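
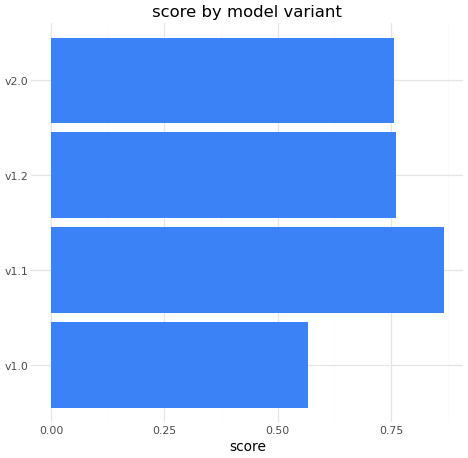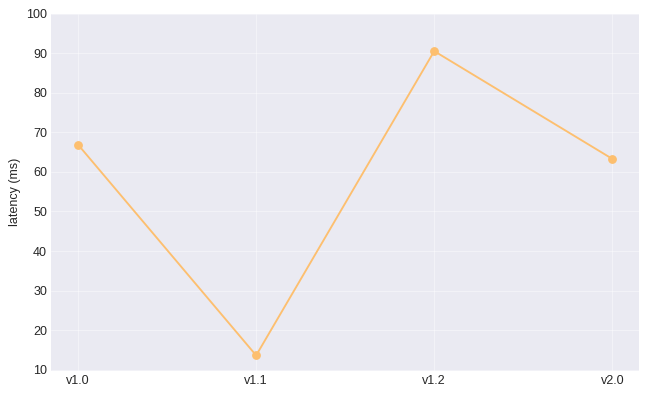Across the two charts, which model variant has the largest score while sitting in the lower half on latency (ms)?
Chart 2 median latency (ms) ≈ 70; below-median model variants: v1.1, v2.0. Among those, v1.1 has the highest score (≈ 0.9).

v1.1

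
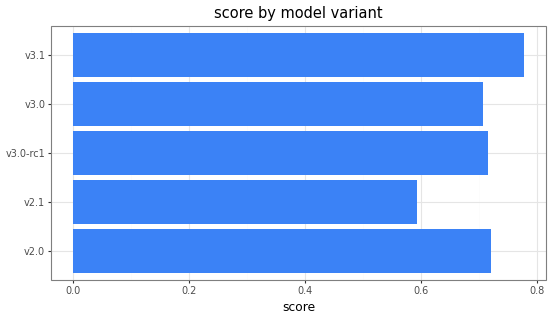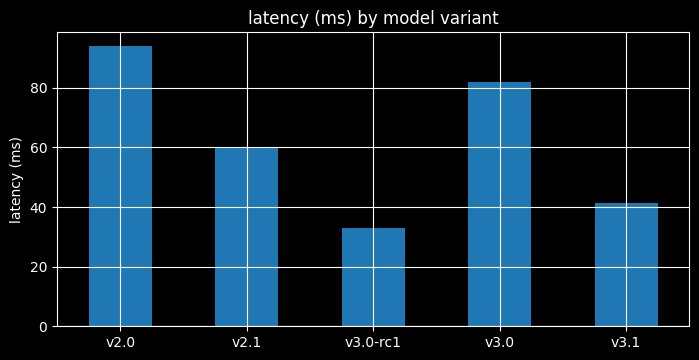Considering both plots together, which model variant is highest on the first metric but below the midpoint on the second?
Chart 2 median latency (ms) ≈ 60; below-median model variants: v3.0-rc1, v3.1. Among those, v3.1 has the highest score (≈ 0.8).

v3.1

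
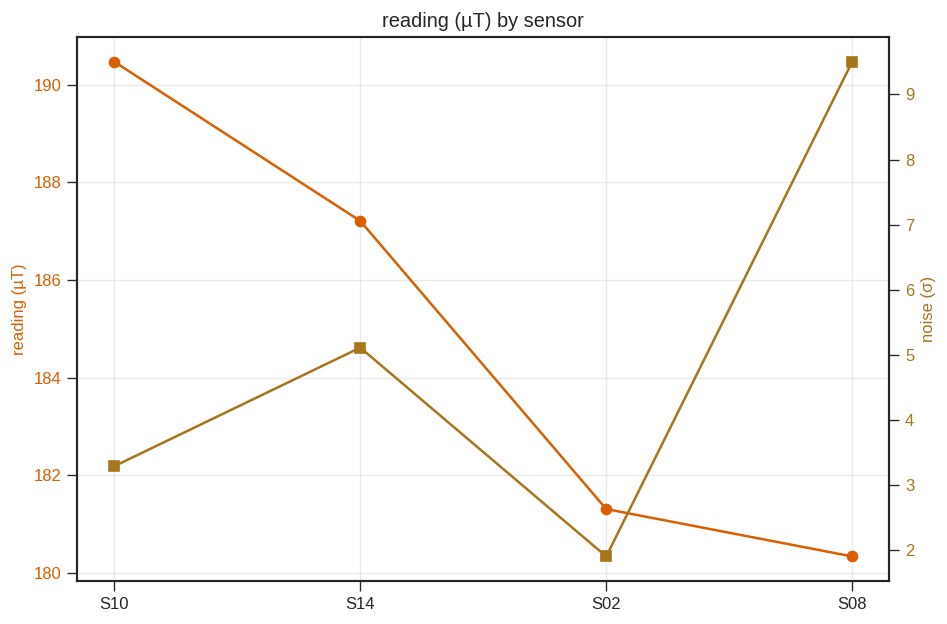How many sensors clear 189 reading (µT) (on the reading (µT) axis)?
Above 189: S10.

1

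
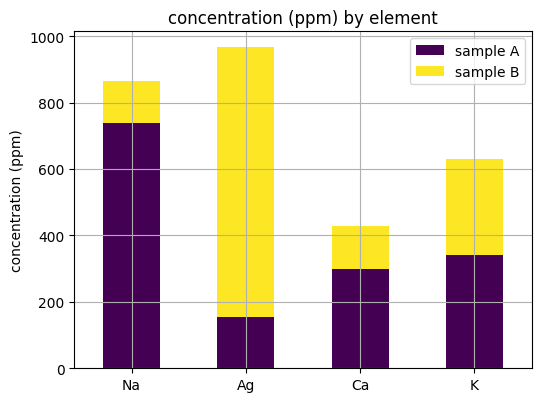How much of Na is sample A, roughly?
sample A top ≈ 700, bottom ≈ 0; segment ≈ 700.

≈ 700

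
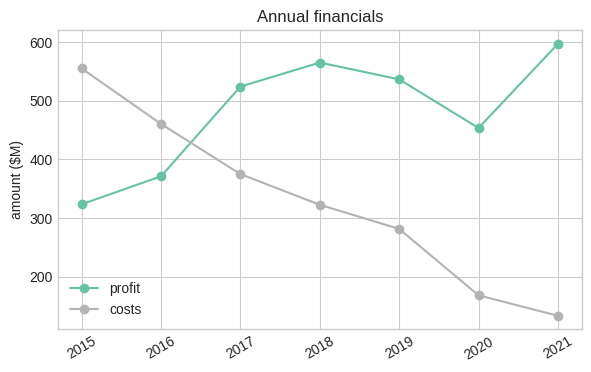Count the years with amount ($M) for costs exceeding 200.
5

Above 200: 2015, 2016, 2017, 2018, 2019.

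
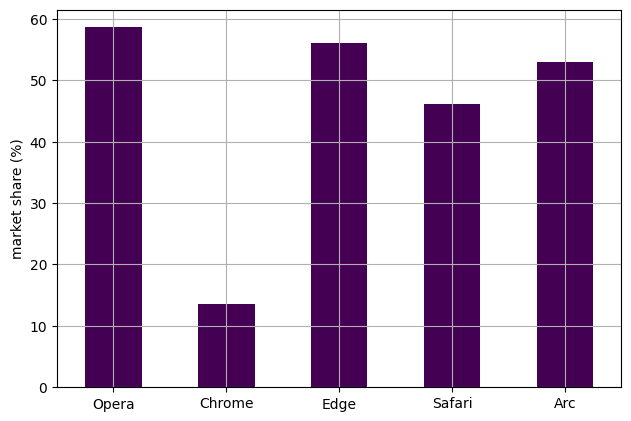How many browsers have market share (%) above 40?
Above 40: Opera, Edge, Safari, Arc.

4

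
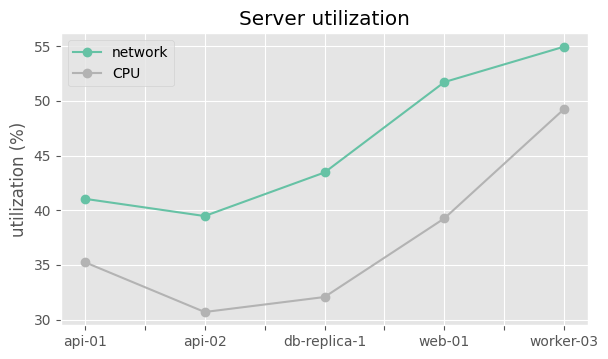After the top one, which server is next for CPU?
Top 3 for CPU: worker-03 ≈ 50, web-01 ≈ 40, api-01 ≈ 35.

web-01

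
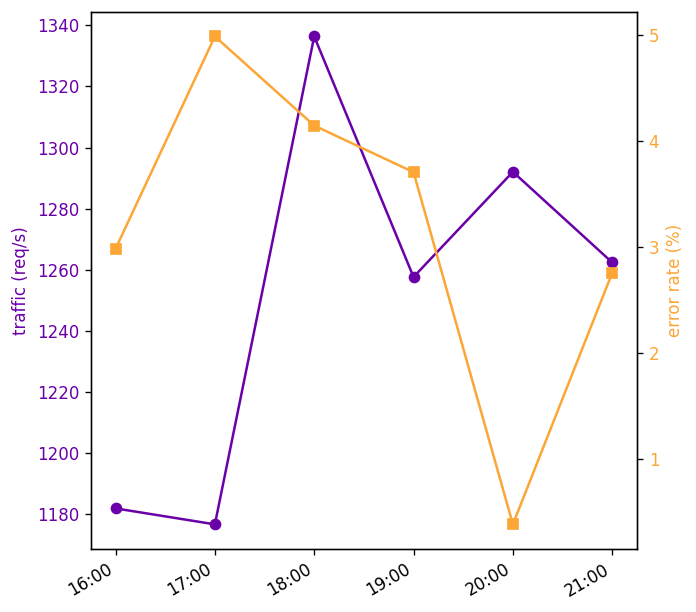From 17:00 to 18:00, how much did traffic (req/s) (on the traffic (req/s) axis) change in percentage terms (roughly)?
≈ +13.6%

17:00 ≈ 1180, 18:00 ≈ 1340; (1340 − 1180) / 1180 ≈ +13.6%.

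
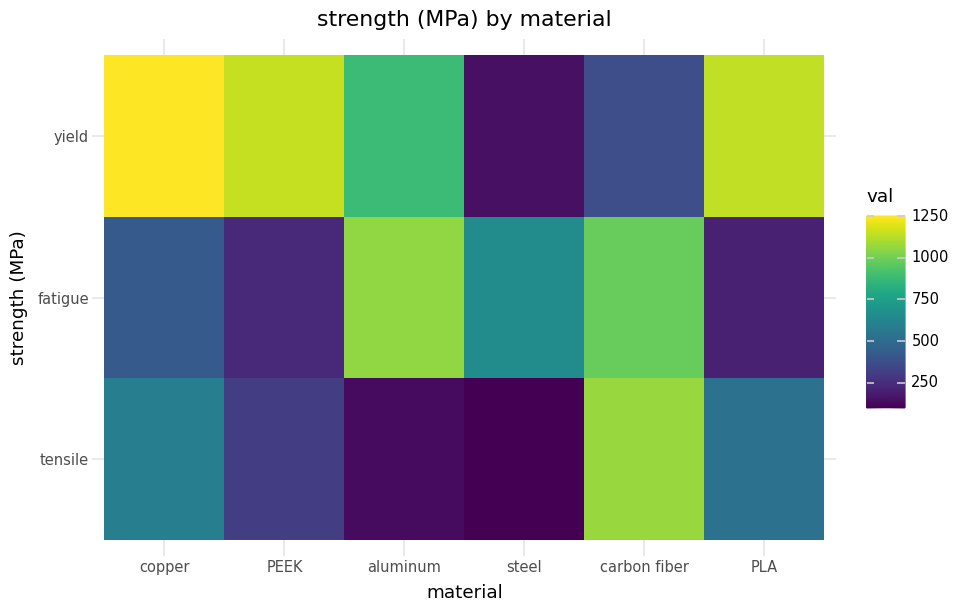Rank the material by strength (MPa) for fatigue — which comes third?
steel

Top 4 for fatigue: aluminum ≈ 1100, carbon fiber ≈ 1000, steel ≈ 700, copper ≈ 400.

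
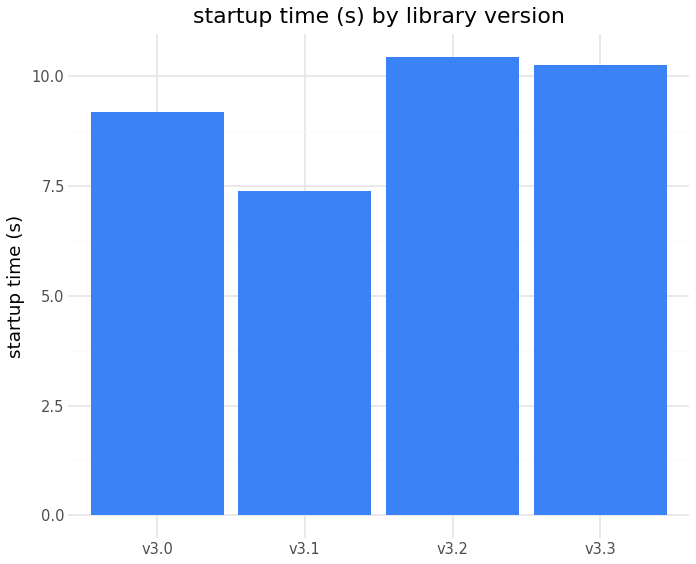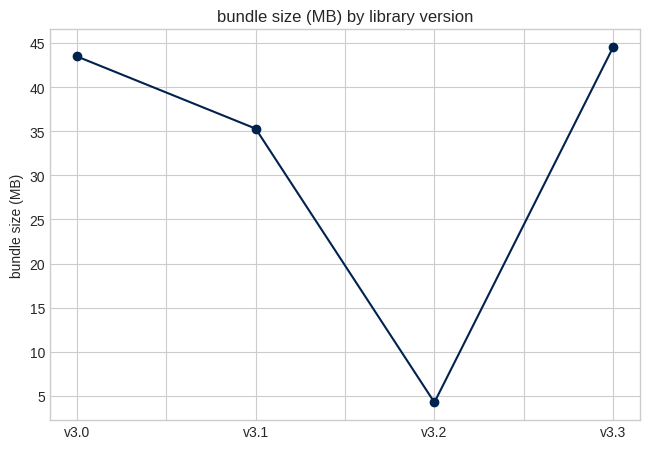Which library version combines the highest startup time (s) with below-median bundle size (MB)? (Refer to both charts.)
Chart 2 median bundle size (MB) ≈ 40; below-median library versions: v3.1, v3.2. Among those, v3.2 has the highest startup time (s) (≈ 10).

v3.2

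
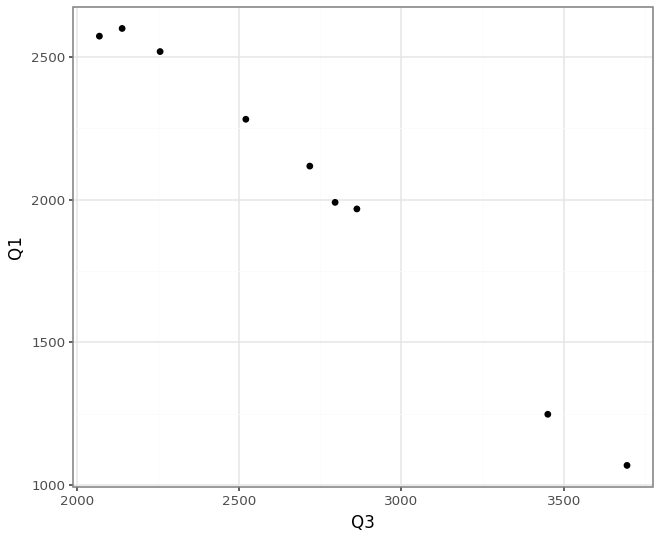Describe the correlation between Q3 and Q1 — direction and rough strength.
negative, strong

Points are negatively correlated; strong (|r| ≈ 1.0).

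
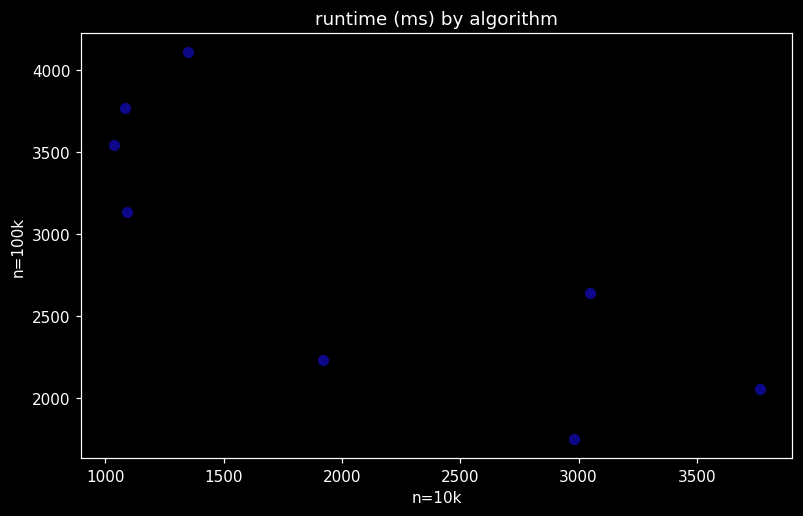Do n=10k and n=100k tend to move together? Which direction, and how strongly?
negative, strong

Points are negatively correlated; strong (|r| ≈ 0.8).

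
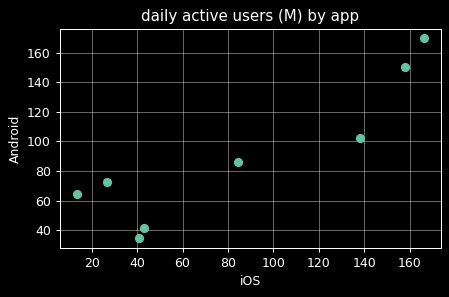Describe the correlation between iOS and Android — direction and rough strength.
positive, strong

Points are positively correlated; strong (|r| ≈ 0.9).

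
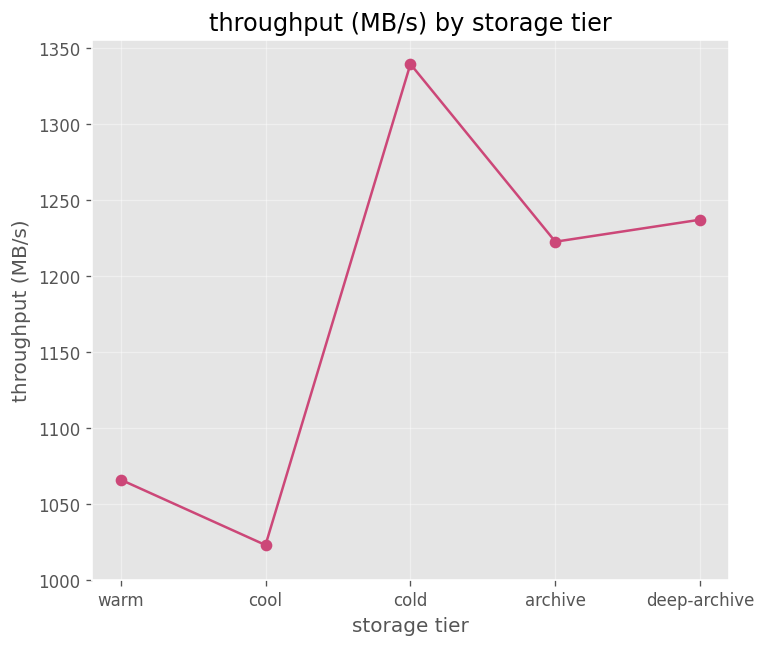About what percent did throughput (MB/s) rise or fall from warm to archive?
warm ≈ 1050, archive ≈ 1200; (1200 − 1050) / 1050 ≈ +14.3%.

≈ +14.3%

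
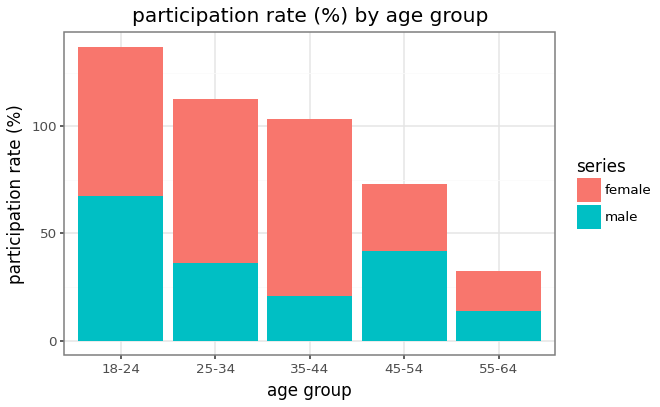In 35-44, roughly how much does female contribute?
≈ 80

female top ≈ 100, bottom ≈ 20; segment ≈ 80.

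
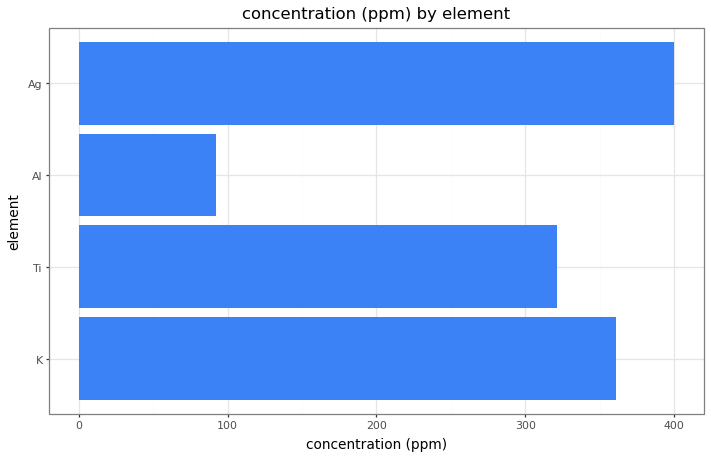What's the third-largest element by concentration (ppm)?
Ti

Top 4: Ag ≈ 400, K ≈ 350, Ti ≈ 300, Al ≈ 100.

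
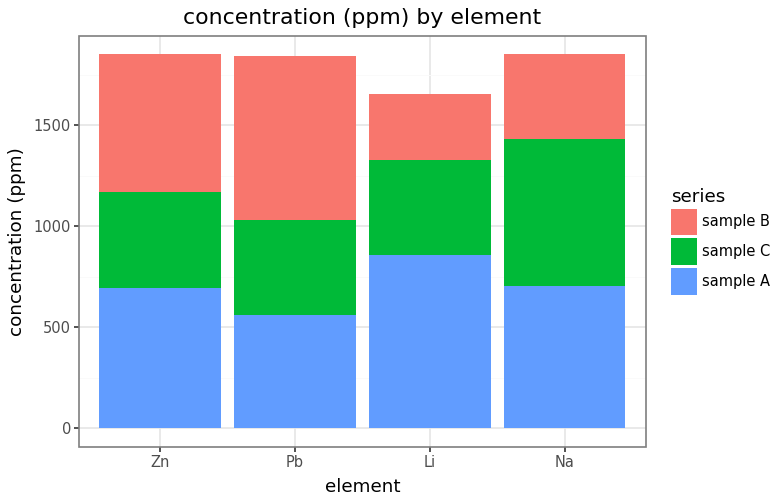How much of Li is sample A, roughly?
sample A top ≈ 800, bottom ≈ 0; segment ≈ 800.

≈ 800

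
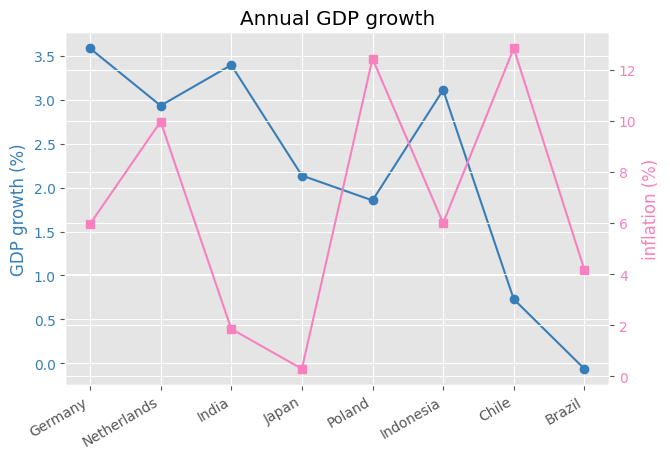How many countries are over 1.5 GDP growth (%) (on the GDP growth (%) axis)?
6

Above 1.5: Germany, Netherlands, India, Japan, Poland, Indonesia.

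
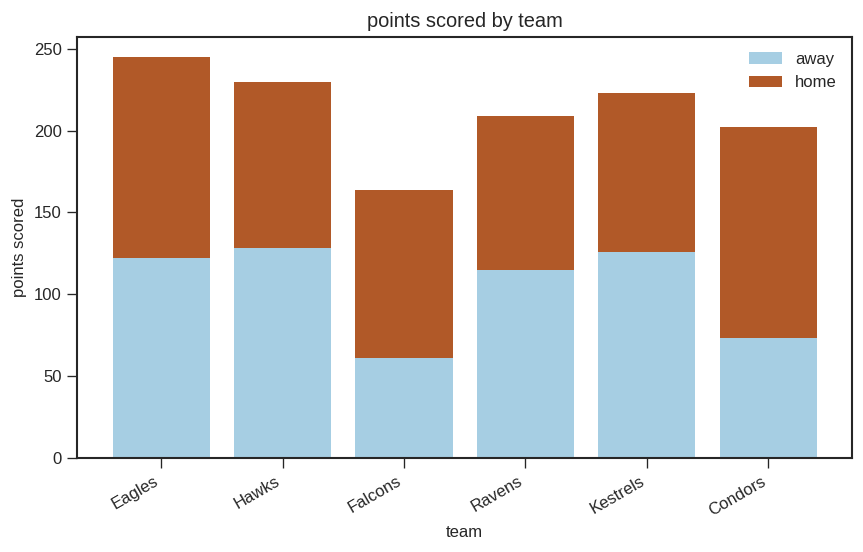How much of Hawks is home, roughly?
≈ 100

home top ≈ 225, bottom ≈ 125; segment ≈ 100.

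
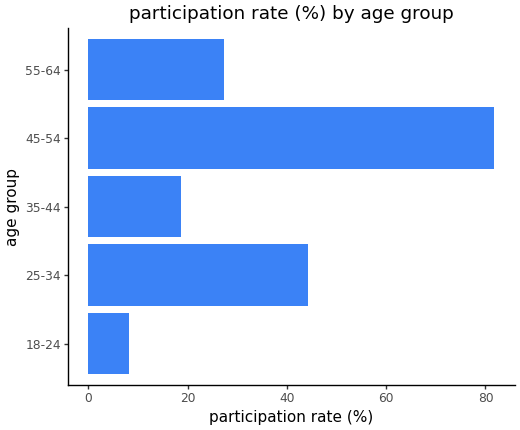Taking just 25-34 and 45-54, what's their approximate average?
≈ 60

(40 + 80) / 2 ≈ 60.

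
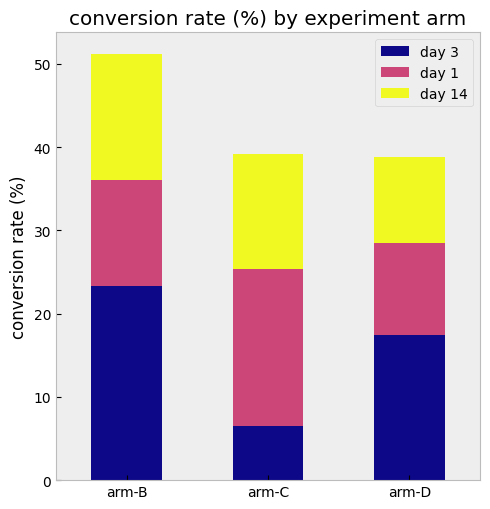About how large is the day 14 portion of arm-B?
≈ 15

day 14 top ≈ 50, bottom ≈ 35; segment ≈ 15.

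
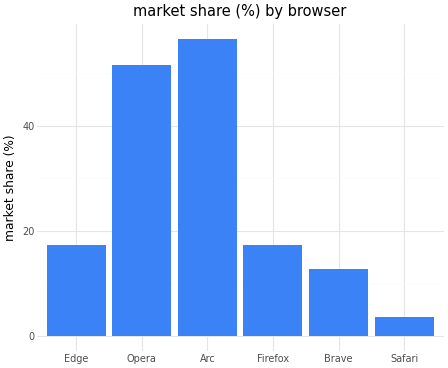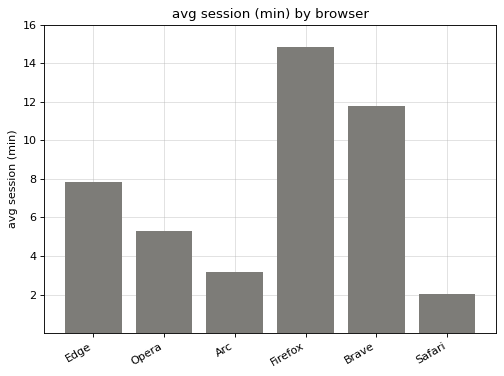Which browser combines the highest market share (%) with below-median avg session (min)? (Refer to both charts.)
Chart 2 median avg session (min) ≈ 6; below-median browsers: Opera, Arc, Safari. Among those, Arc has the highest market share (%) (≈ 60).

Arc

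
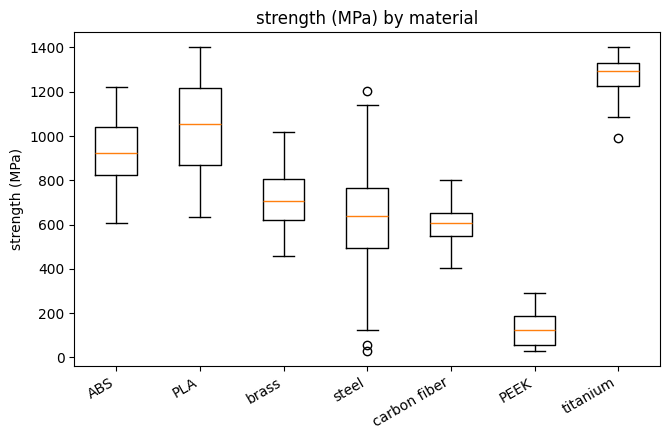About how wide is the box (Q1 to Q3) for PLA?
≈ 300

Q3 ≈ 1200, Q1 ≈ 900; IQR ≈ 300.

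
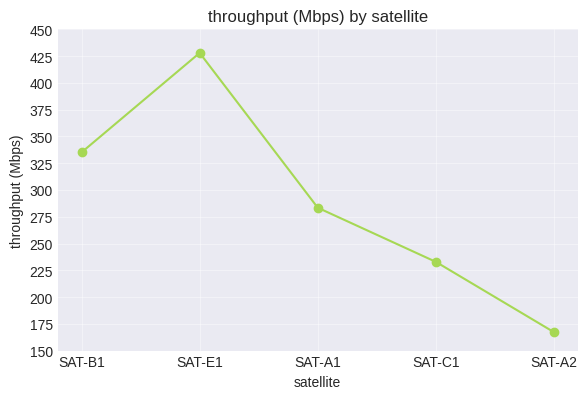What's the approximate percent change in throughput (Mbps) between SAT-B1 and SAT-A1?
≈ -15.4%

SAT-B1 ≈ 325, SAT-A1 ≈ 275; (275 − 325) / 325 ≈ -15.4%.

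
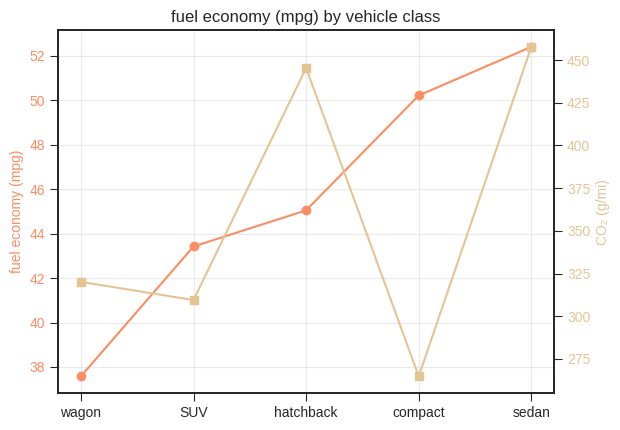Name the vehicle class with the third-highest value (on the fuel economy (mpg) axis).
hatchback

Top 4 (on the fuel economy (mpg) axis): sedan ≈ 52, compact ≈ 50, hatchback ≈ 46, SUV ≈ 44.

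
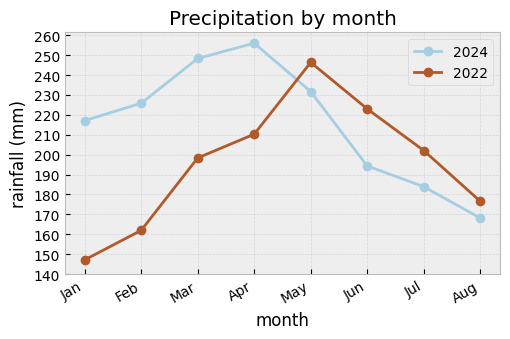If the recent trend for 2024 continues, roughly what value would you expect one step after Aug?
≈ 160

Last three: 190, 180, 170 → slope ≈ -10/step → next ≈ 160.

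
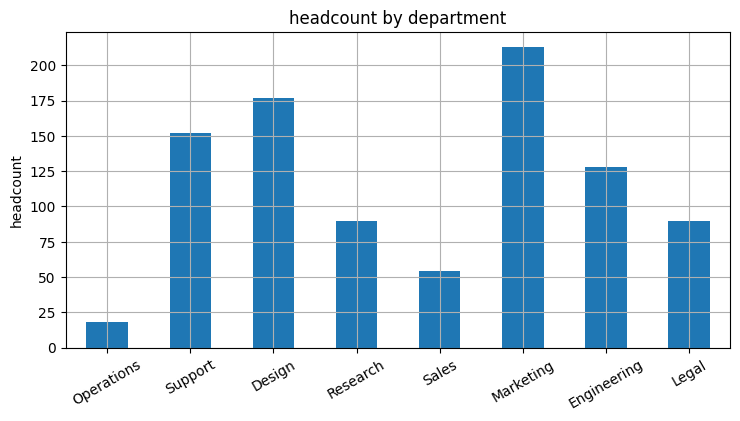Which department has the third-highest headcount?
Support

Top 4: Marketing ≈ 220, Design ≈ 180, Support ≈ 160, Engineering ≈ 120.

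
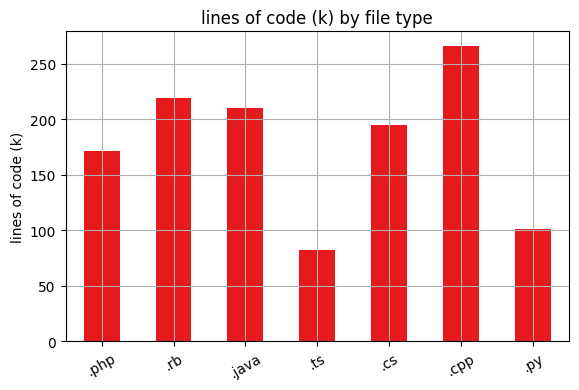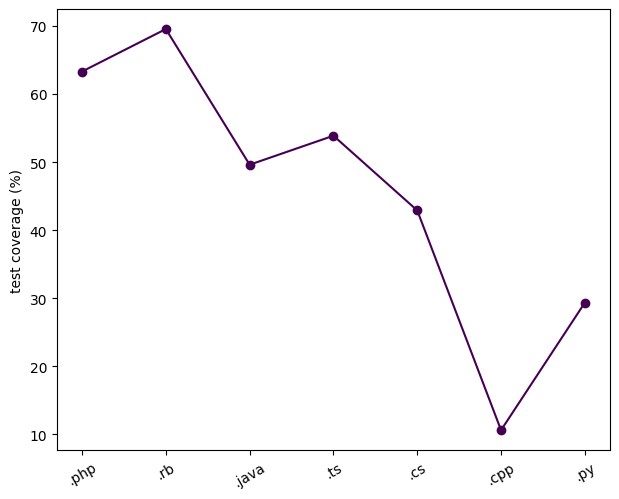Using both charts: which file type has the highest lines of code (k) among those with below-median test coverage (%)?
.cpp

Chart 2 median test coverage (%) ≈ 50; below-median file types: .cs, .cpp, .py. Among those, .cpp has the highest lines of code (k) (≈ 275).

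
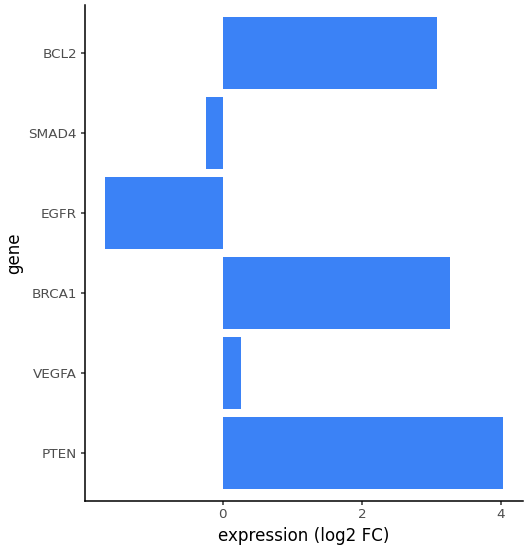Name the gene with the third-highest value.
BCL2

Top 4: PTEN ≈ 4.0, BRCA1 ≈ 3.5, BCL2 ≈ 3.0, VEGFA ≈ 0.5.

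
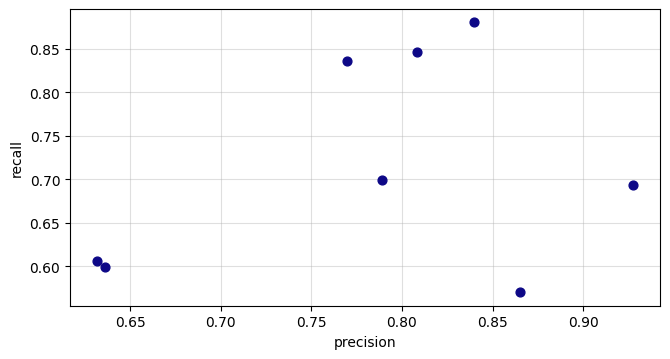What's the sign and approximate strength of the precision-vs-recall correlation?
positive, weak

Points are positively correlated; weak (|r| ≈ 0.3).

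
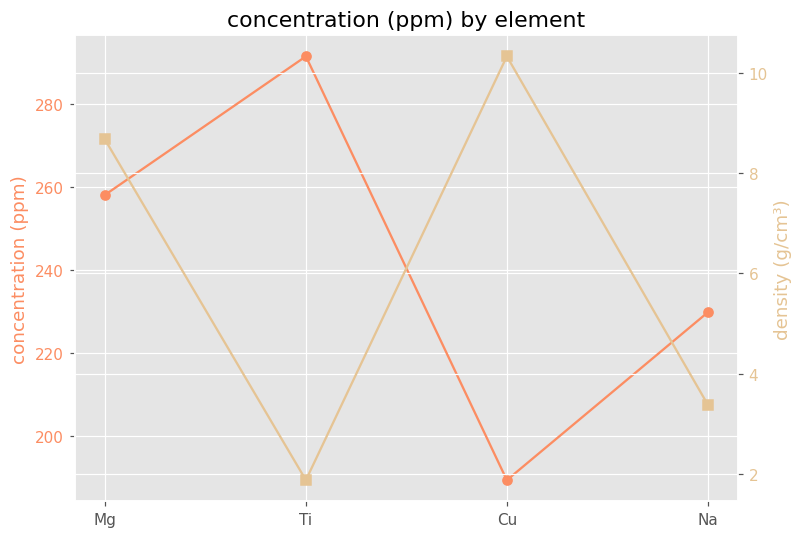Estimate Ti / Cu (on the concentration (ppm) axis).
≈ 1.53×

Ti ≈ 290, Cu ≈ 190; 290/190 ≈ 1.53.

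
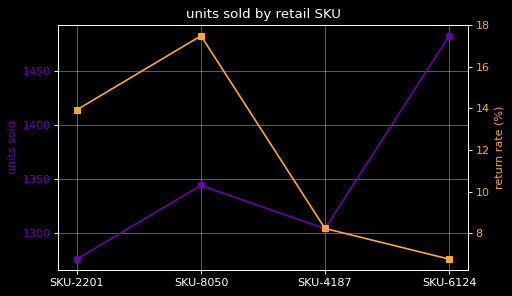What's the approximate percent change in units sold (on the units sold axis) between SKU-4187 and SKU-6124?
≈ +13.8%

SKU-4187 ≈ 1300, SKU-6124 ≈ 1480; (1480 − 1300) / 1300 ≈ +13.8%.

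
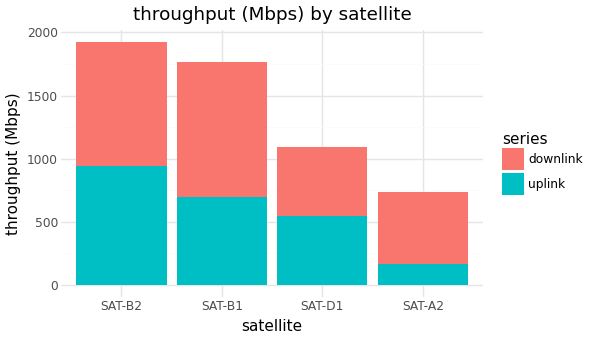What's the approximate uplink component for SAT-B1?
uplink top ≈ 600, bottom ≈ 0; segment ≈ 600.

≈ 600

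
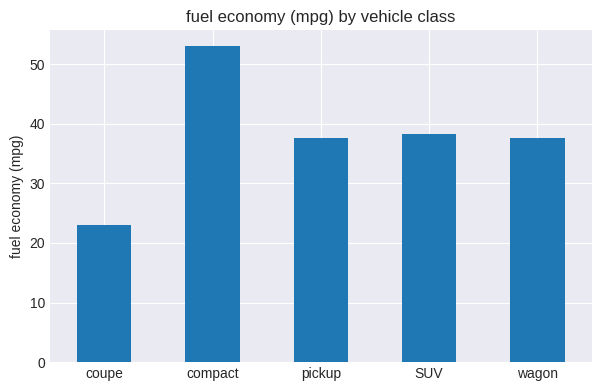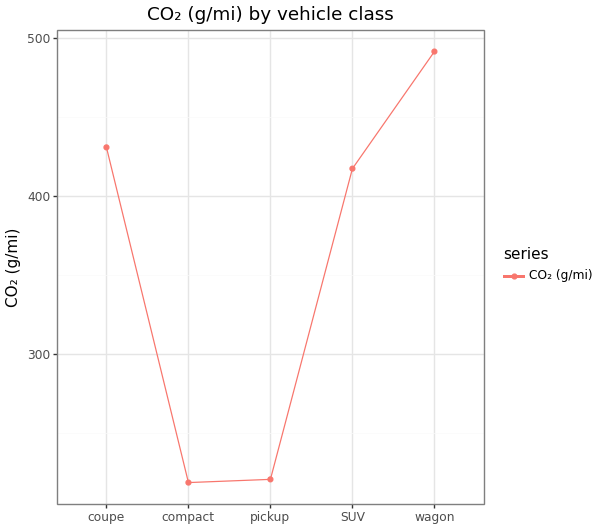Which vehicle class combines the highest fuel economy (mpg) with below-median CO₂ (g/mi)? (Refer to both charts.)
Chart 2 median CO₂ (g/mi) ≈ 400; below-median vehicle classes: compact, pickup. Among those, compact has the highest fuel economy (mpg) (≈ 55).

compact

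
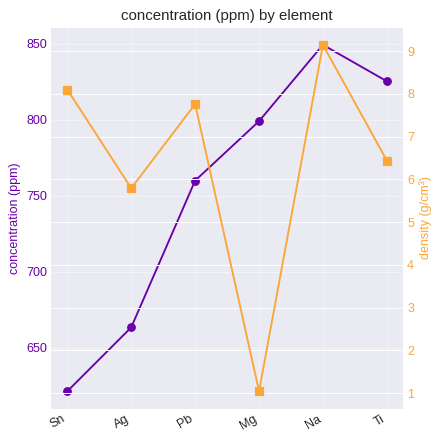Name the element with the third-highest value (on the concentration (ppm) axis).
Top 4 (on the concentration (ppm) axis): Na ≈ 840, Ti ≈ 820, Mg ≈ 800, Pb ≈ 760.

Mg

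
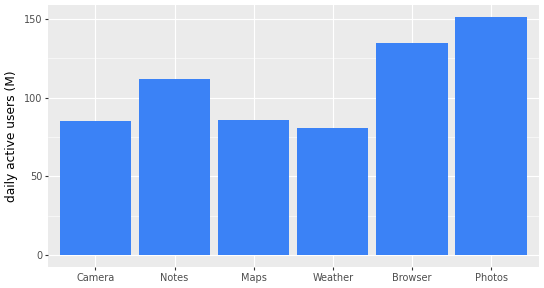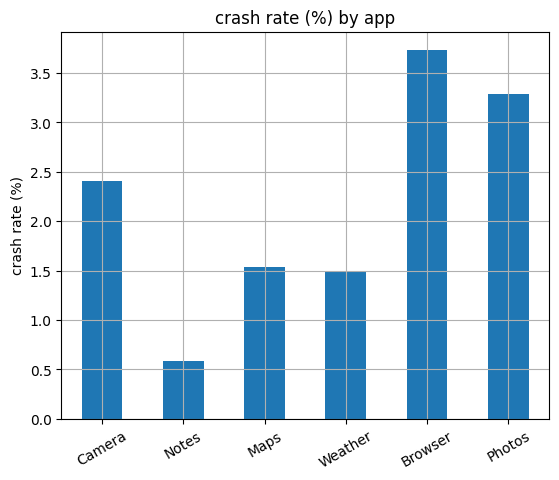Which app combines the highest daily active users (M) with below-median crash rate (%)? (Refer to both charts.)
Chart 2 median crash rate (%) ≈ 2; below-median apps: Notes, Maps, Weather. Among those, Notes has the highest daily active users (M) (≈ 120).

Notes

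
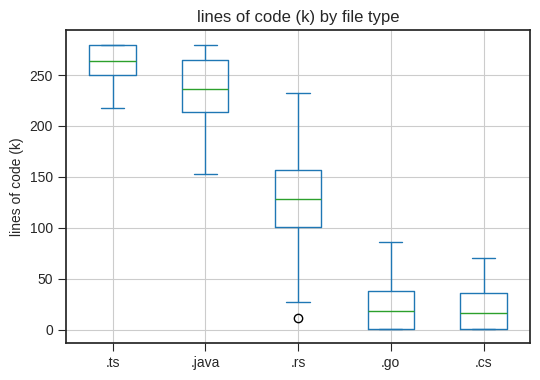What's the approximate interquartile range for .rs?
Q3 ≈ 150, Q1 ≈ 100; IQR ≈ 50.

≈ 50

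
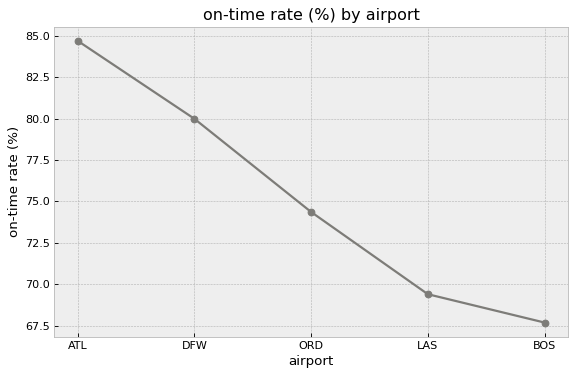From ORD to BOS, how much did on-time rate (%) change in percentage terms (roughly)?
ORD ≈ 74, BOS ≈ 68; (68 − 74) / 74 ≈ -8.1%.

≈ -8.1%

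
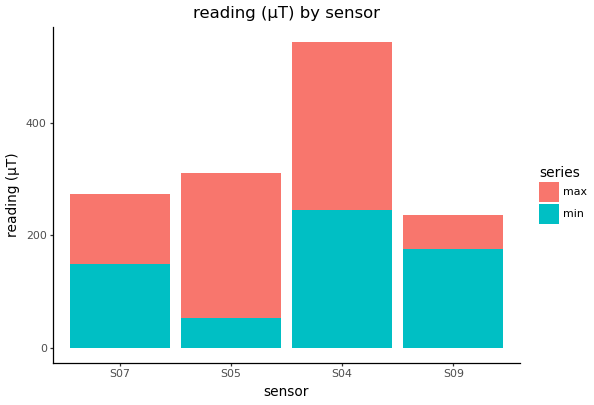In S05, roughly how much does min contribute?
min top ≈ 50, bottom ≈ 0; segment ≈ 50.

≈ 50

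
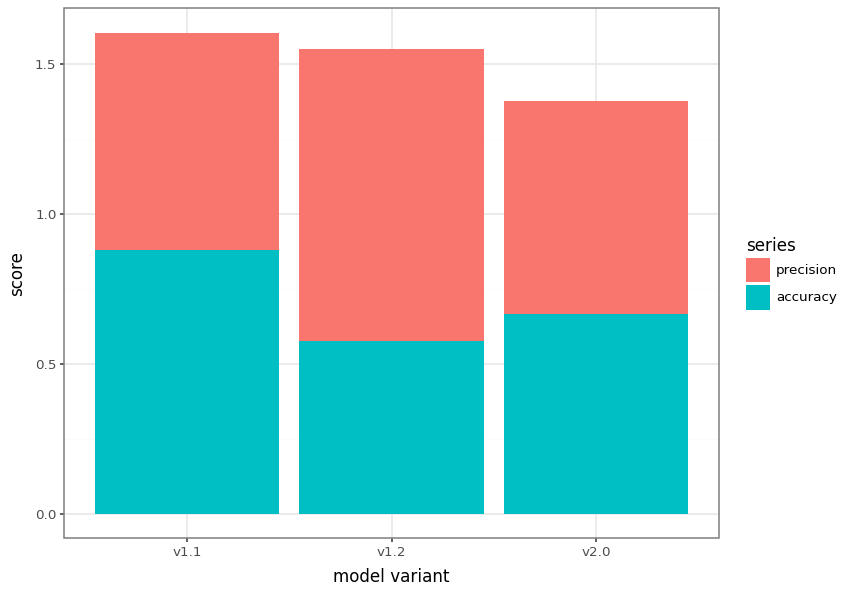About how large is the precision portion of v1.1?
≈ 0.8

precision top ≈ 1.6, bottom ≈ 0.8; segment ≈ 0.8.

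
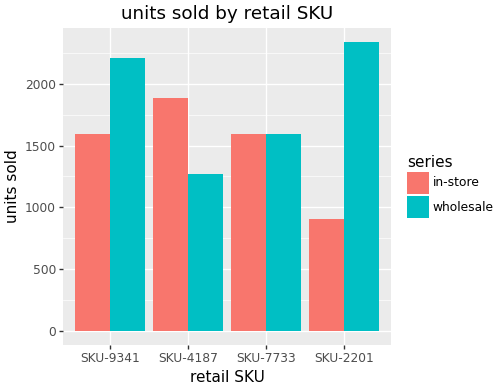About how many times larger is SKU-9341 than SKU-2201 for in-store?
SKU-9341 ≈ 1600, SKU-2201 ≈ 1000; 1600/1000 ≈ 1.6.

≈ 1.6×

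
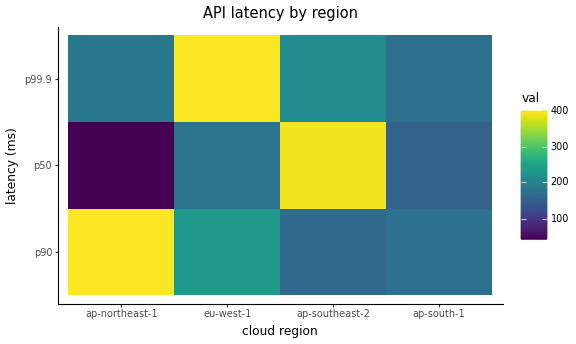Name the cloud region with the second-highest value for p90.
eu-west-1

Top 3 for p90: ap-northeast-1 ≈ 400, eu-west-1 ≈ 250, ap-south-1 ≈ 200.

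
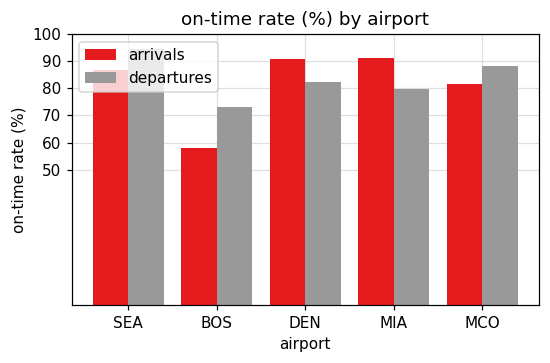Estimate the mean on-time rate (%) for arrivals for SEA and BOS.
≈ 75

(90 + 60) / 2 ≈ 75.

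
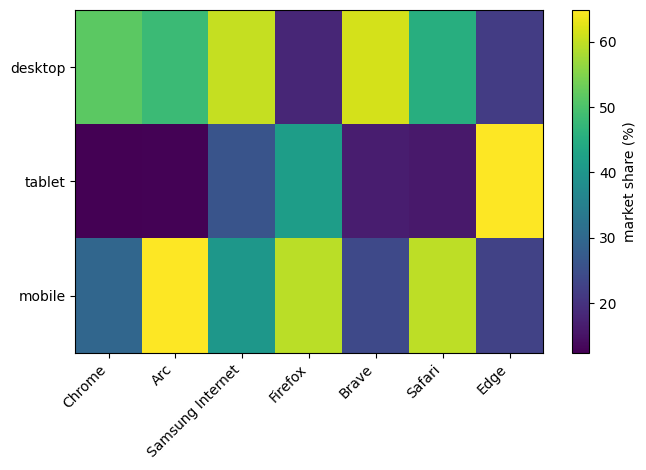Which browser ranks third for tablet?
Samsung Internet

Top 4 for tablet: Edge ≈ 65, Firefox ≈ 40, Samsung Internet ≈ 25, Brave ≈ 15.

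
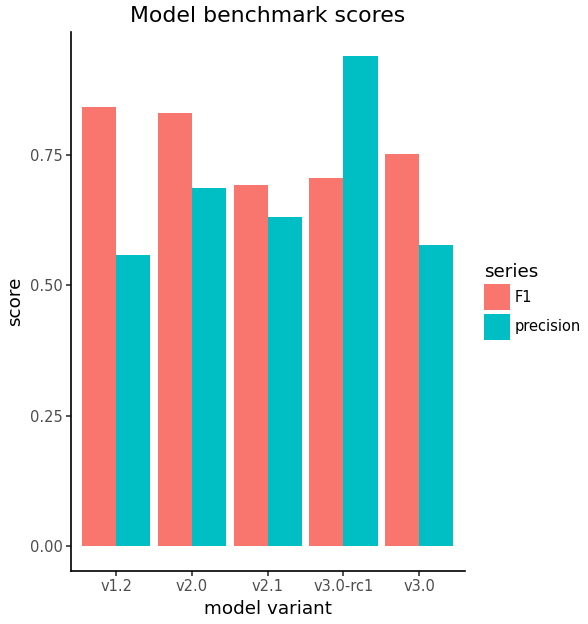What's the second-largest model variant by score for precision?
Top 3 for precision: v3.0-rc1 ≈ 0.9, v2.0 ≈ 0.7, v2.1 ≈ 0.6.

v2.0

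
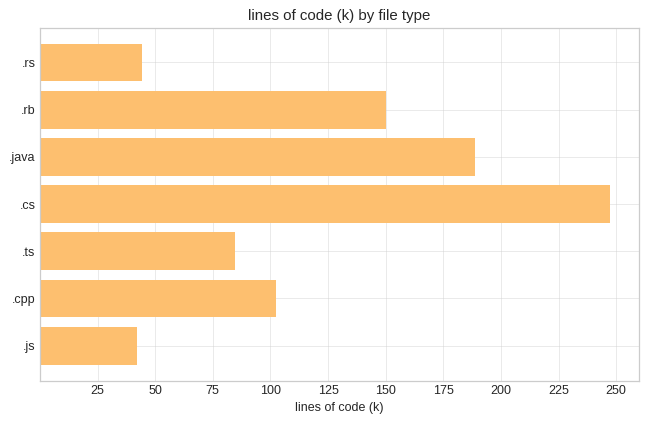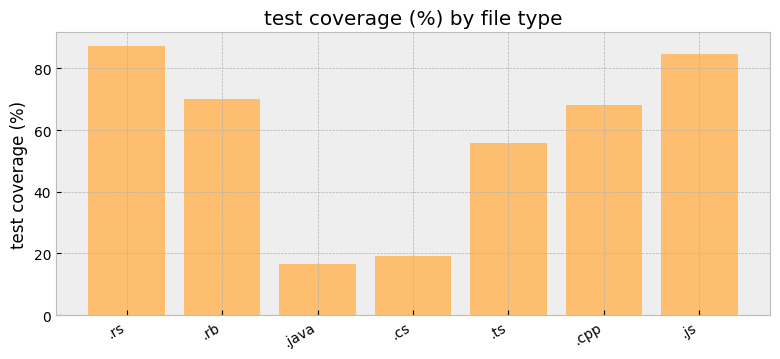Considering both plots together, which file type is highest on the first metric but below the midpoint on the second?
.cs

Chart 2 median test coverage (%) ≈ 70; below-median file types: .java, .cs, .ts. Among those, .cs has the highest lines of code (k) (≈ 250).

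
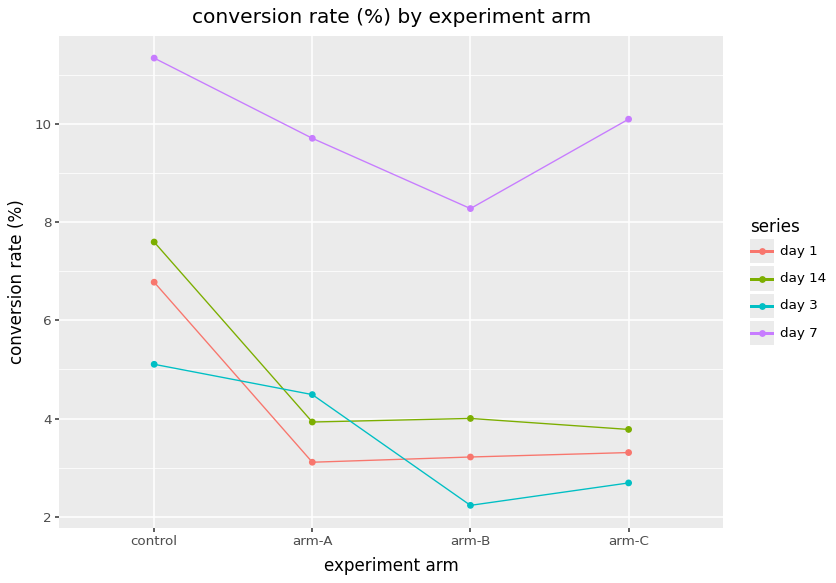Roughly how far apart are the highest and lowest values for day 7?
Max control ≈ 11, min arm-B ≈ 8; range ≈ 3.

≈ 3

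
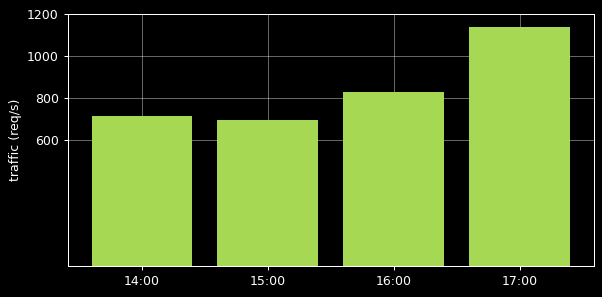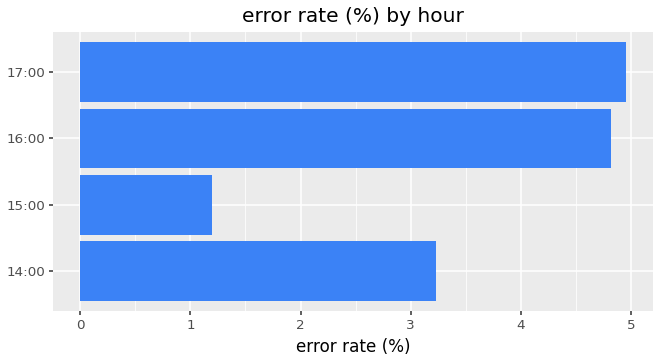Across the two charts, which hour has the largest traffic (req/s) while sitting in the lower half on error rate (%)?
14:00

Chart 2 median error rate (%) ≈ 4; below-median hours: 14:00, 15:00. Among those, 14:00 has the highest traffic (req/s) (≈ 800).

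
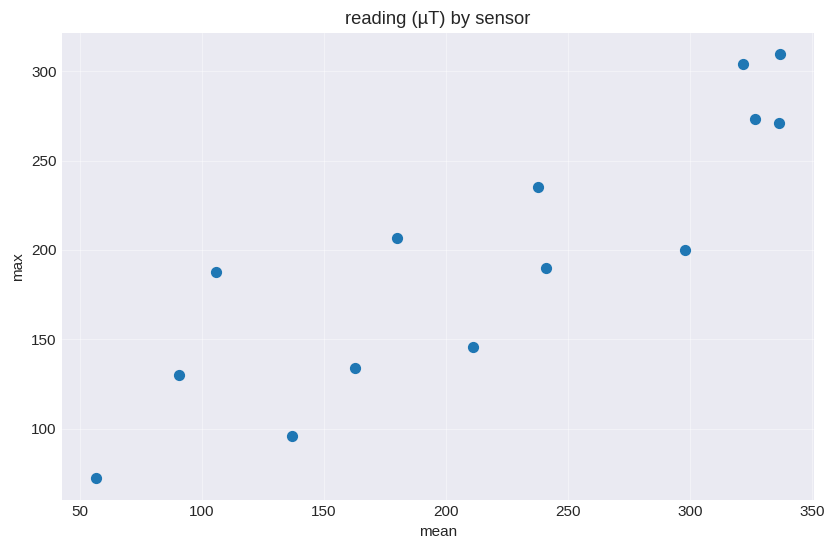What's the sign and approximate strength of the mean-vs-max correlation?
positive, strong

Points are positively correlated; strong (|r| ≈ 0.9).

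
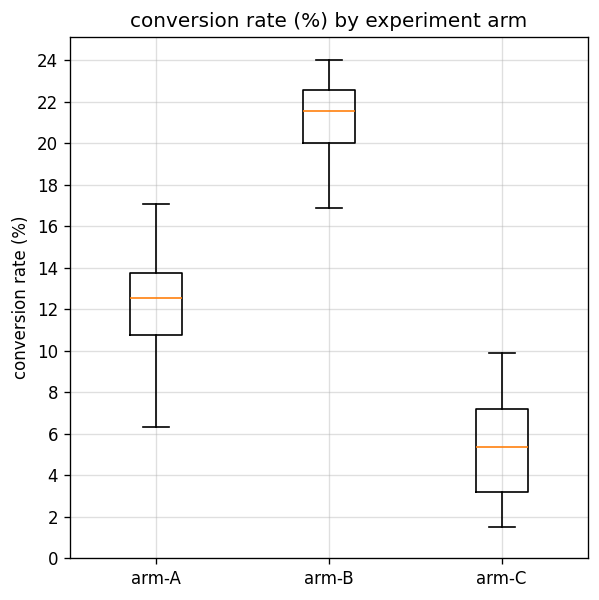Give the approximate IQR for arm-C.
≈ 4

Q3 ≈ 8, Q1 ≈ 4; IQR ≈ 4.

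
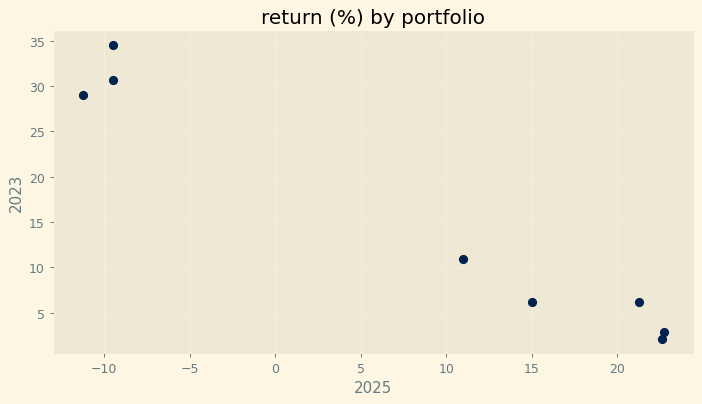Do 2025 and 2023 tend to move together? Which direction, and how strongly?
Points are negatively correlated; strong (|r| ≈ 1.0).

negative, strong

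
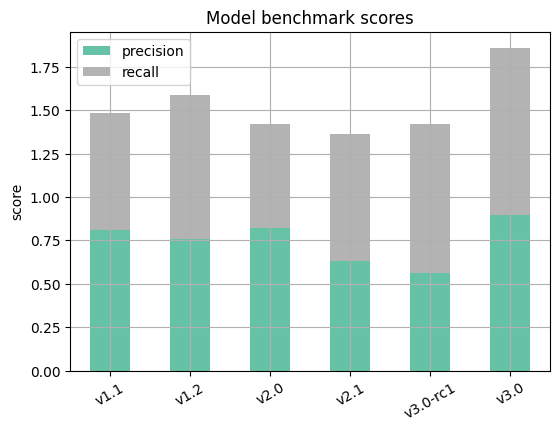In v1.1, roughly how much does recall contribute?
recall top ≈ 1.4, bottom ≈ 0.8; segment ≈ 0.6.

≈ 0.6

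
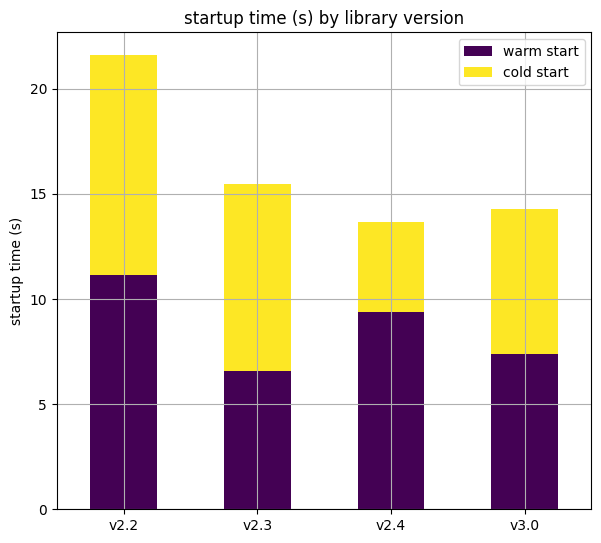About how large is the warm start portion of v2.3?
warm start top ≈ 6, bottom ≈ 0; segment ≈ 6.

≈ 6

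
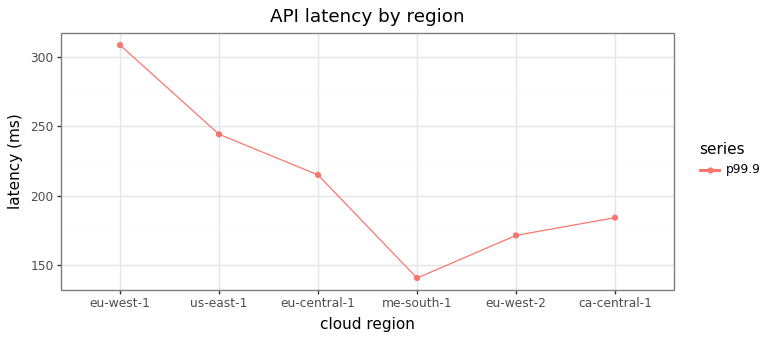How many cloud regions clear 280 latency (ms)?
Above 280: eu-west-1.

1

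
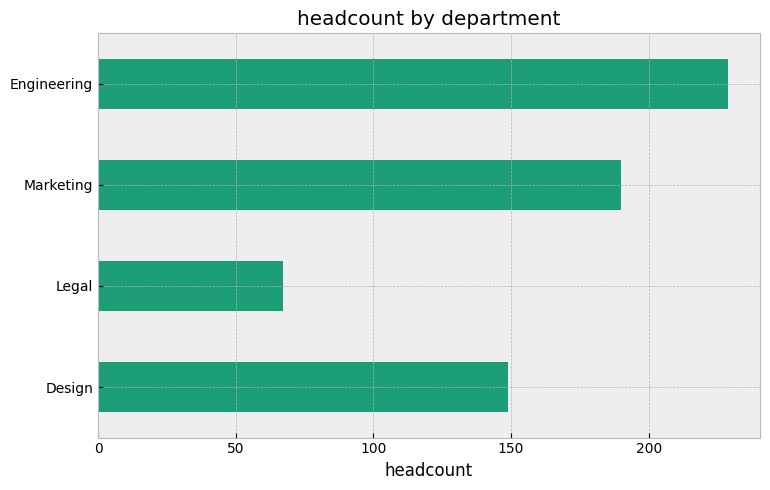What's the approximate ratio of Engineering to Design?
Engineering ≈ 220, Design ≈ 140; 220/140 ≈ 1.57.

≈ 1.57×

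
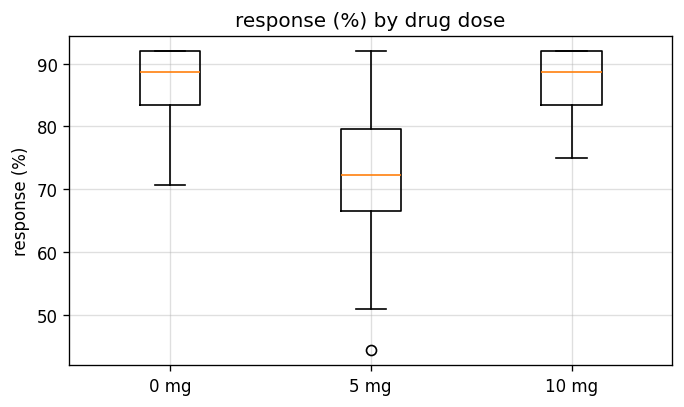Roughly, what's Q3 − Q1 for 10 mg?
≈ 8

Q3 ≈ 92, Q1 ≈ 84; IQR ≈ 8.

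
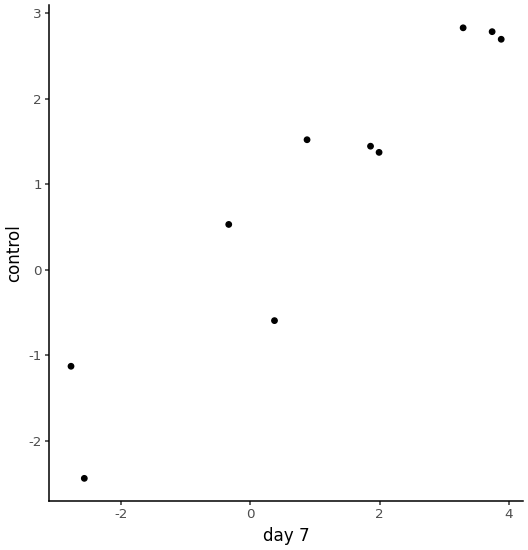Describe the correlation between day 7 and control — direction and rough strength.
positive, strong

Points are positively correlated; strong (|r| ≈ 0.9).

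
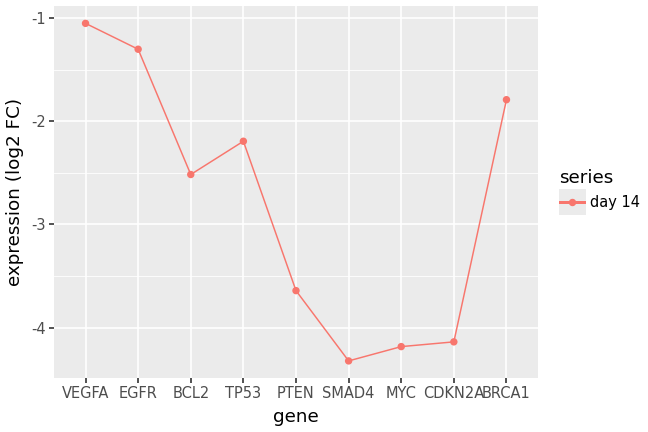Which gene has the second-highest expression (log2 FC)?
Top 3: VEGFA ≈ -1.0, EGFR ≈ -1.5, BRCA1 ≈ -2.0.

EGFR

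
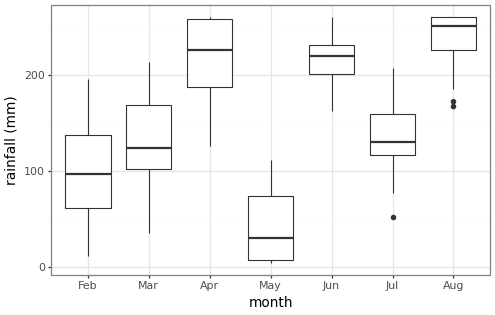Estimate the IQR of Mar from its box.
Q3 ≈ 160, Q1 ≈ 100; IQR ≈ 60.

≈ 60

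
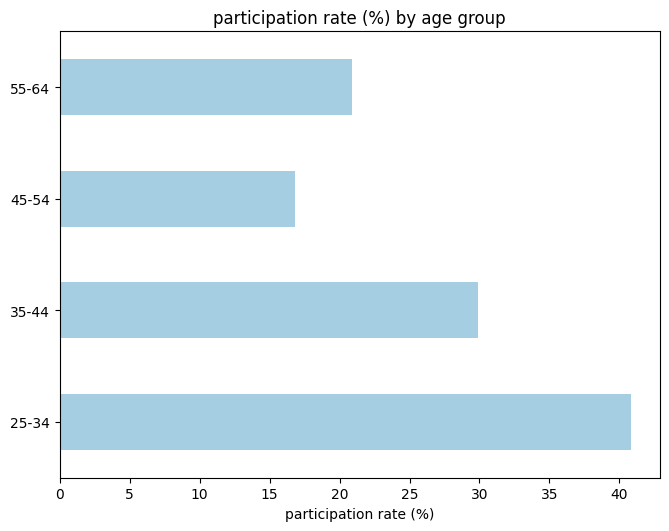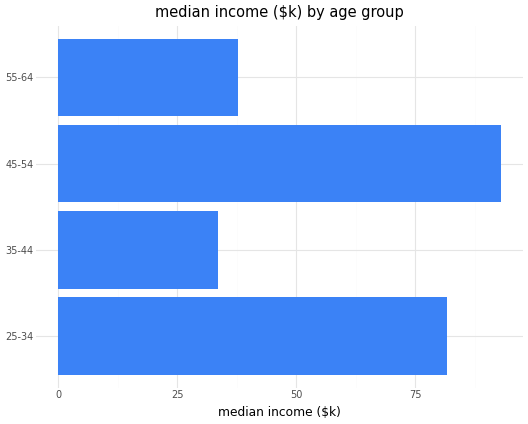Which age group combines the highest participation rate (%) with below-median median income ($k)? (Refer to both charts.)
35-44

Chart 2 median median income ($k) ≈ 60; below-median age groups: 35-44, 55-64. Among those, 35-44 has the highest participation rate (%) (≈ 30).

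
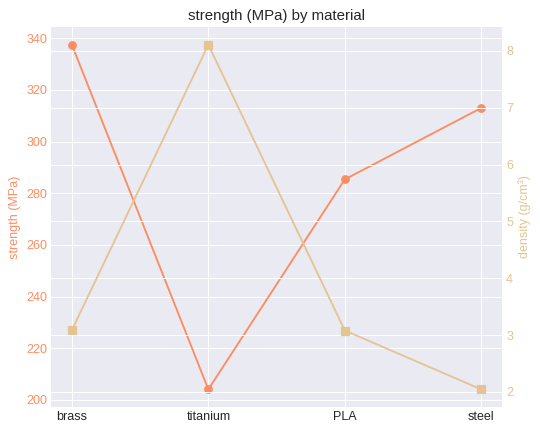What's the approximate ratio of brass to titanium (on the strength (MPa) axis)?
≈ 1.7×

brass ≈ 340, titanium ≈ 200; 340/200 ≈ 1.7.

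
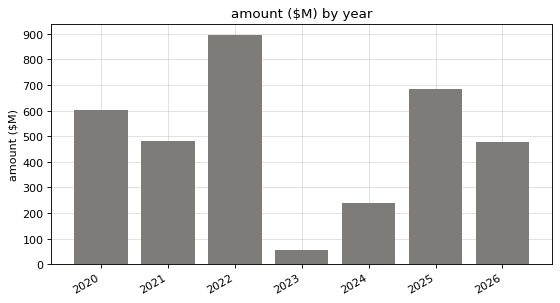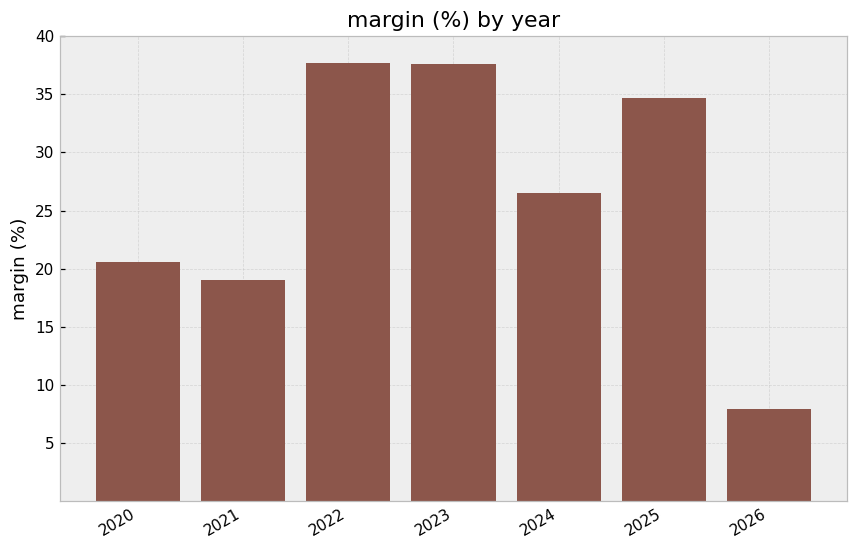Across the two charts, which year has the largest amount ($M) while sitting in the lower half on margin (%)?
2020

Chart 2 median margin (%) ≈ 25; below-median years: 2020, 2021, 2026. Among those, 2020 has the highest amount ($M) (≈ 600).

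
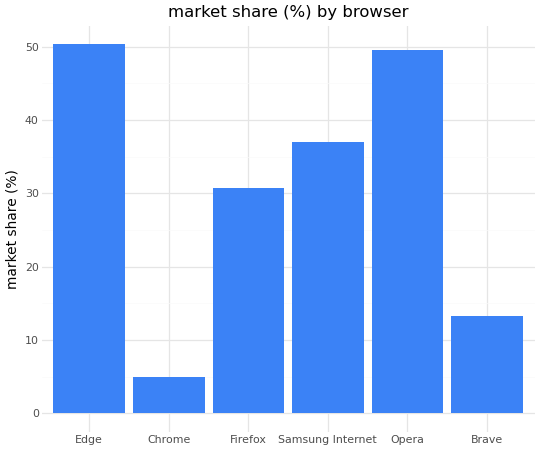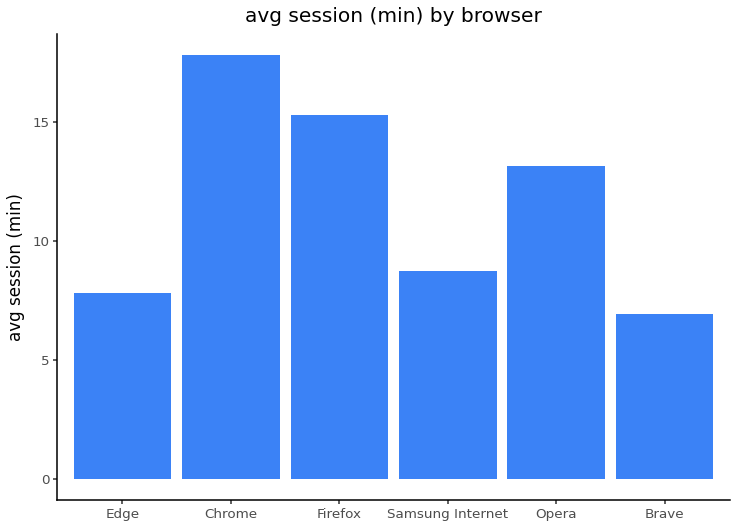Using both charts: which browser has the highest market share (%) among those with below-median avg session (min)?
Chart 2 median avg session (min) ≈ 10; below-median browsers: Edge, Samsung Internet, Brave. Among those, Edge has the highest market share (%) (≈ 50).

Edge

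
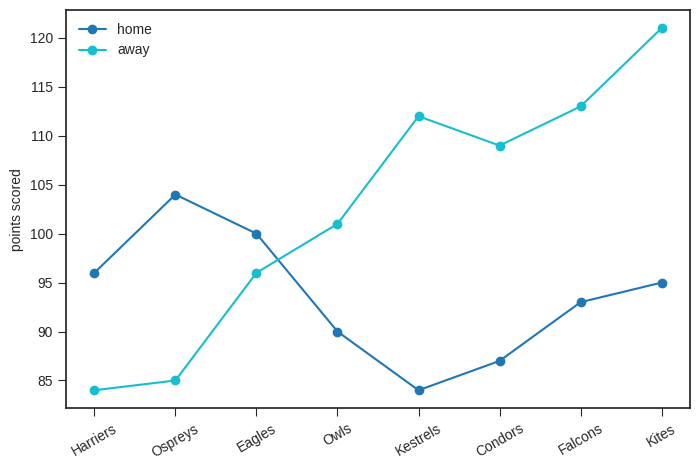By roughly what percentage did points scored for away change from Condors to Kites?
≈ +9.1%

Condors ≈ 110, Kites ≈ 120; (120 − 110) / 110 ≈ +9.1%.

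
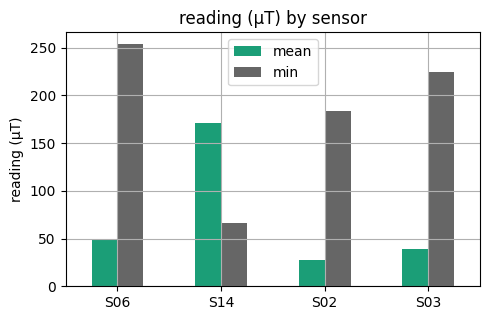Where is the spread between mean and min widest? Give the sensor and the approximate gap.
S06, ≈ 200 µT

S06: mean ≈ 50, min ≈ 250 → gap ≈ 200. Next-largest (S03) is only ≈ 175.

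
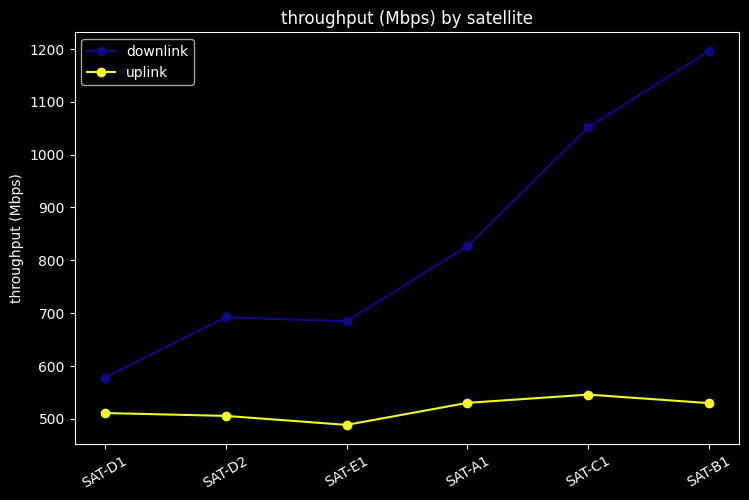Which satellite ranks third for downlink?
SAT-A1

Top 4 for downlink: SAT-B1 ≈ 1200, SAT-C1 ≈ 1100, SAT-A1 ≈ 800, SAT-D2 ≈ 700.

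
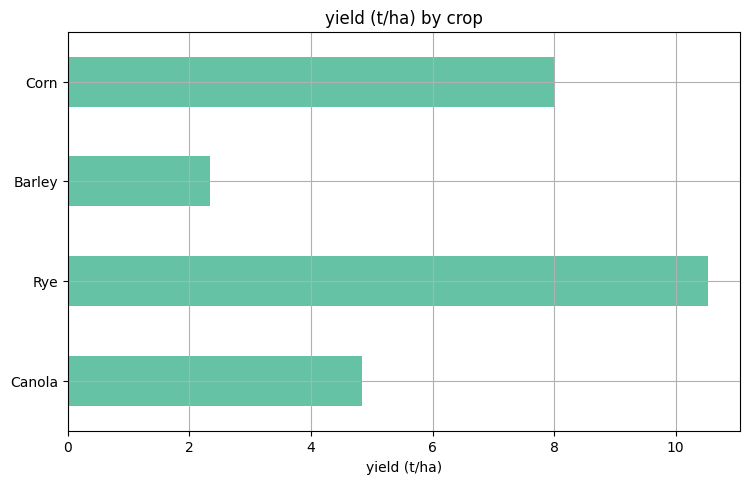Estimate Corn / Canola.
≈ 1.6×

Corn ≈ 8, Canola ≈ 5; 8/5 ≈ 1.6.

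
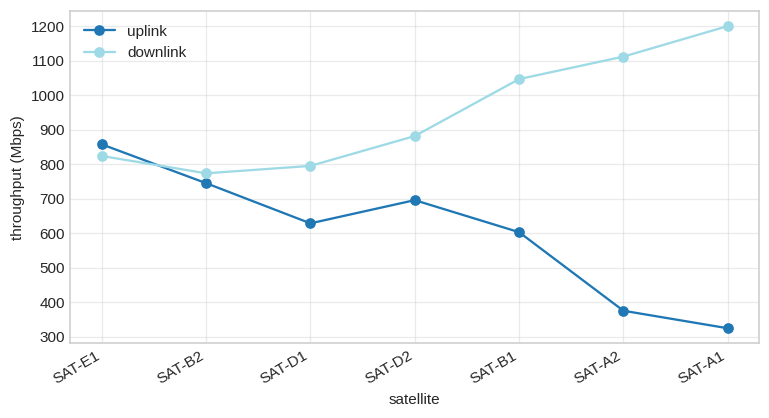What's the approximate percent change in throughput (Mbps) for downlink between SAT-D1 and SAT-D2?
≈ +12.5%

SAT-D1 ≈ 800, SAT-D2 ≈ 900; (900 − 800) / 800 ≈ +12.5%.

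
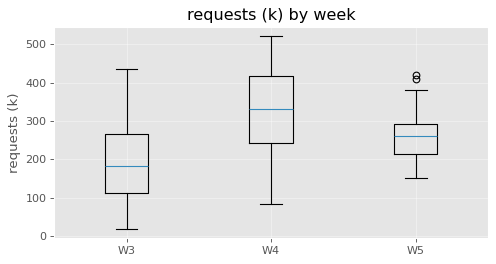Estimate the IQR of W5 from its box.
≈ 70

Q3 ≈ 290, Q1 ≈ 220; IQR ≈ 70.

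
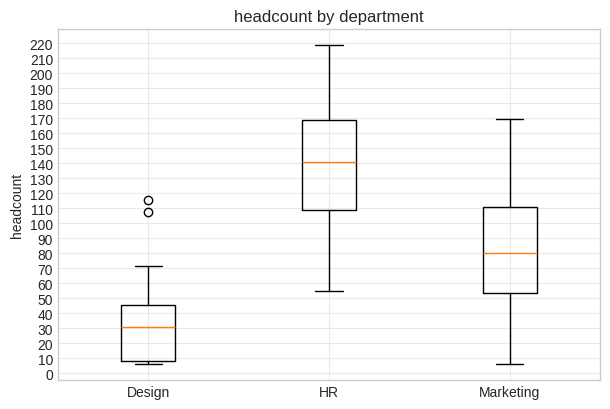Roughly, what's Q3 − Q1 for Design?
Q3 ≈ 50, Q1 ≈ 10; IQR ≈ 40.

≈ 40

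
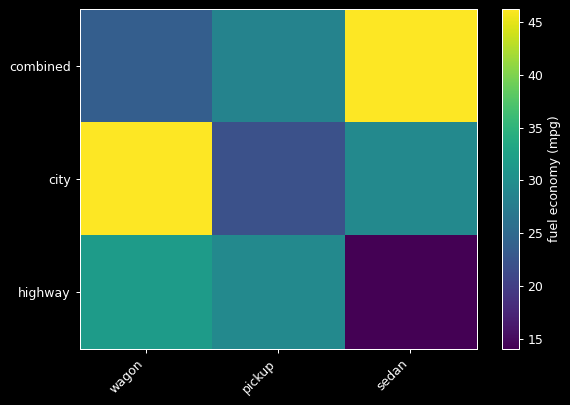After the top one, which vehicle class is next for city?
sedan

Top 3 for city: wagon ≈ 45, sedan ≈ 30, pickup ≈ 20.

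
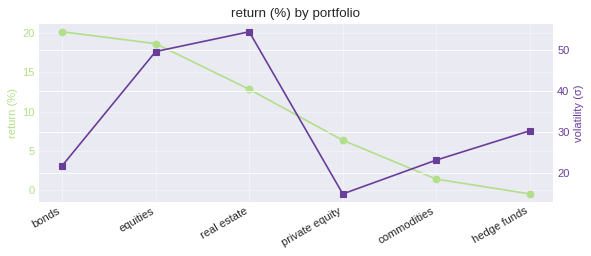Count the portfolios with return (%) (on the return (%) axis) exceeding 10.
Above 10: bonds, equities, real estate.

3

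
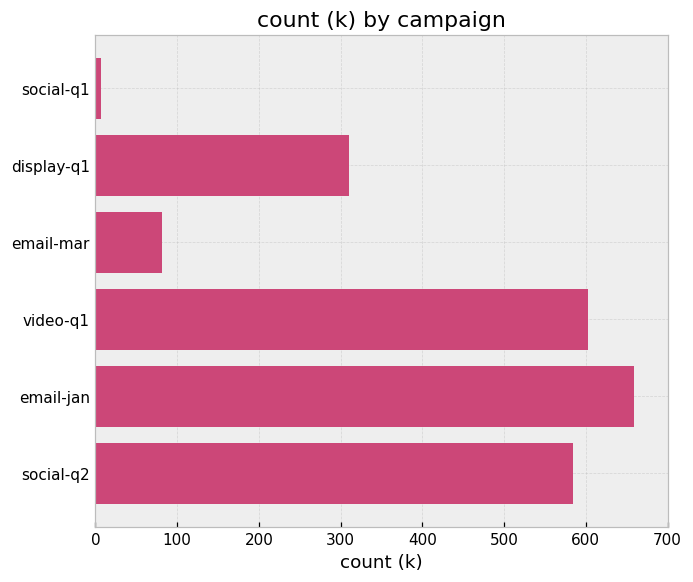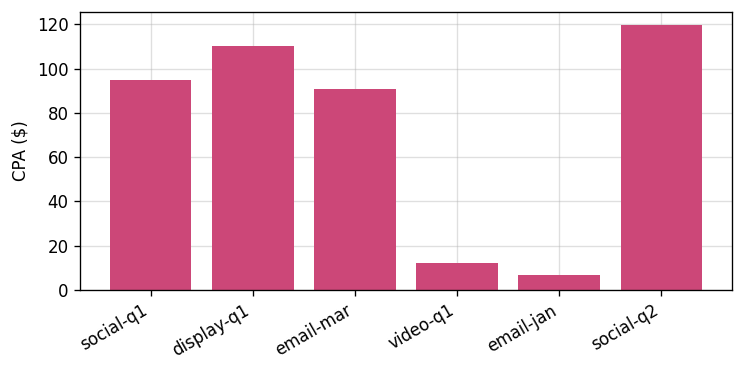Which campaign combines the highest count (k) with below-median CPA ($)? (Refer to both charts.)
email-jan

Chart 2 median CPA ($) ≈ 100; below-median campaigns: email-mar, video-q1, email-jan. Among those, email-jan has the highest count (k) (≈ 700).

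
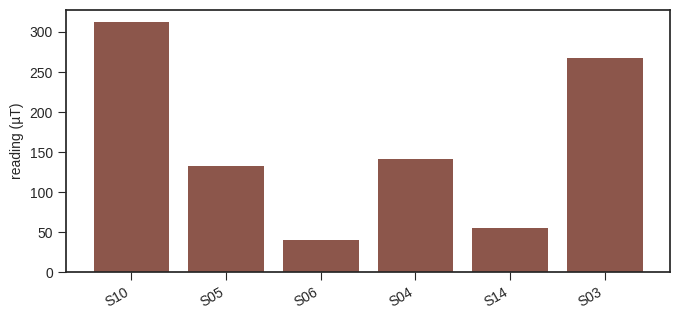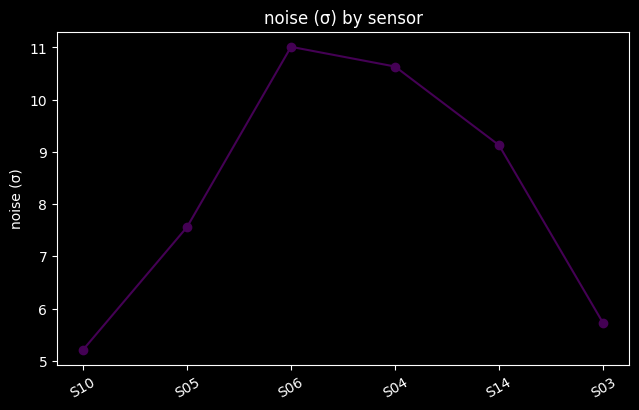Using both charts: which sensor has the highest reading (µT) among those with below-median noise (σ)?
Chart 2 median noise (σ) ≈ 8; below-median sensors: S10, S05, S03. Among those, S10 has the highest reading (µT) (≈ 300).

S10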